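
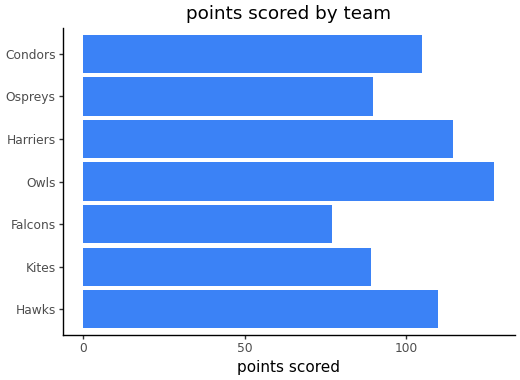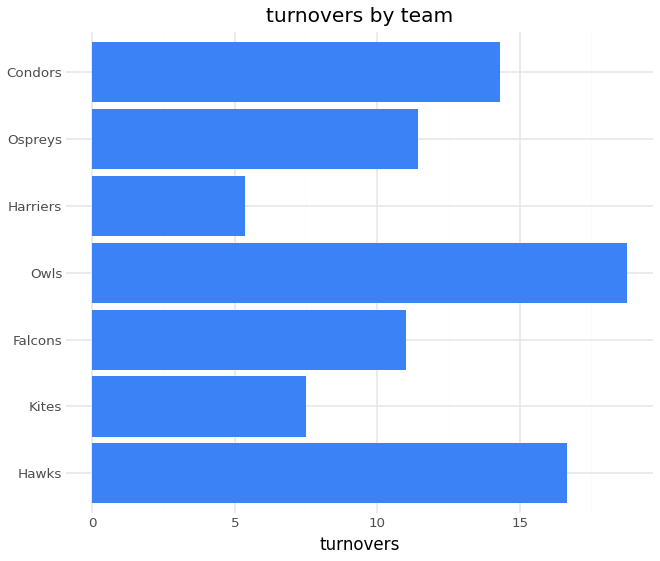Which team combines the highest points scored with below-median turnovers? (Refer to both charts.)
Harriers

Chart 2 median turnovers ≈ 12; below-median teams: Kites, Falcons, Harriers. Among those, Harriers has the highest points scored (≈ 120).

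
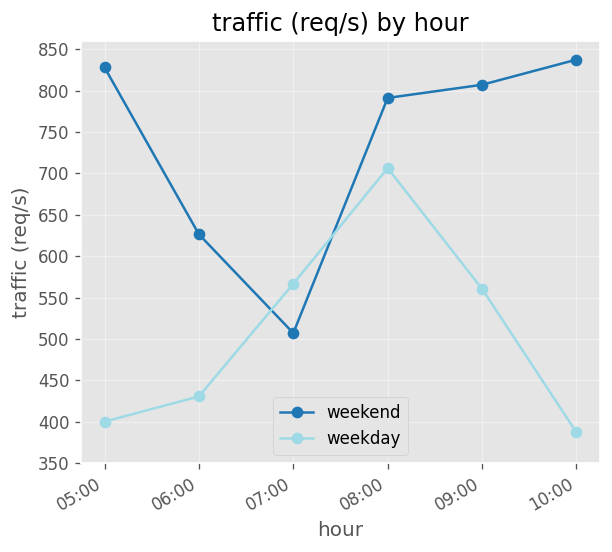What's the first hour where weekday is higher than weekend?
07:00

06:00: weekday ≈ 450 vs weekend ≈ 650 (not yet); 07:00: weekday ≈ 550 vs weekend ≈ 500 (first crossover).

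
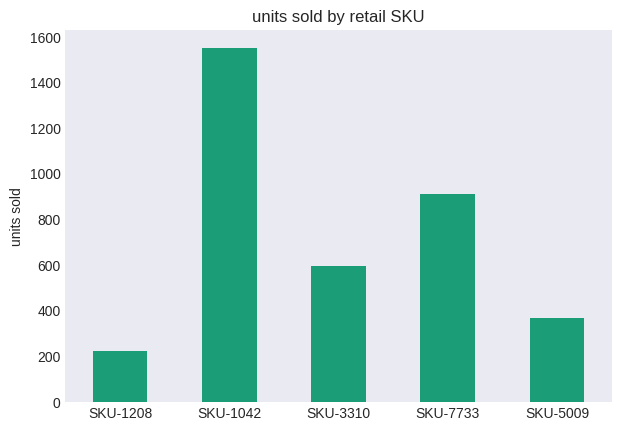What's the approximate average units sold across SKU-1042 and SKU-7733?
≈ 1300

(1600 + 1000) / 2 ≈ 1300.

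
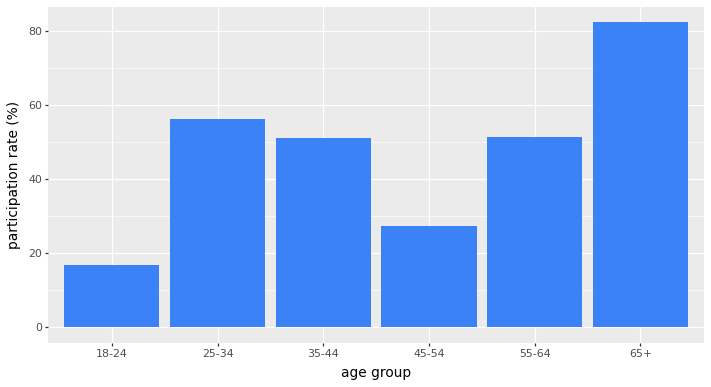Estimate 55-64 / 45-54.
55-64 ≈ 50, 45-54 ≈ 30; 50/30 ≈ 1.67.

≈ 1.67×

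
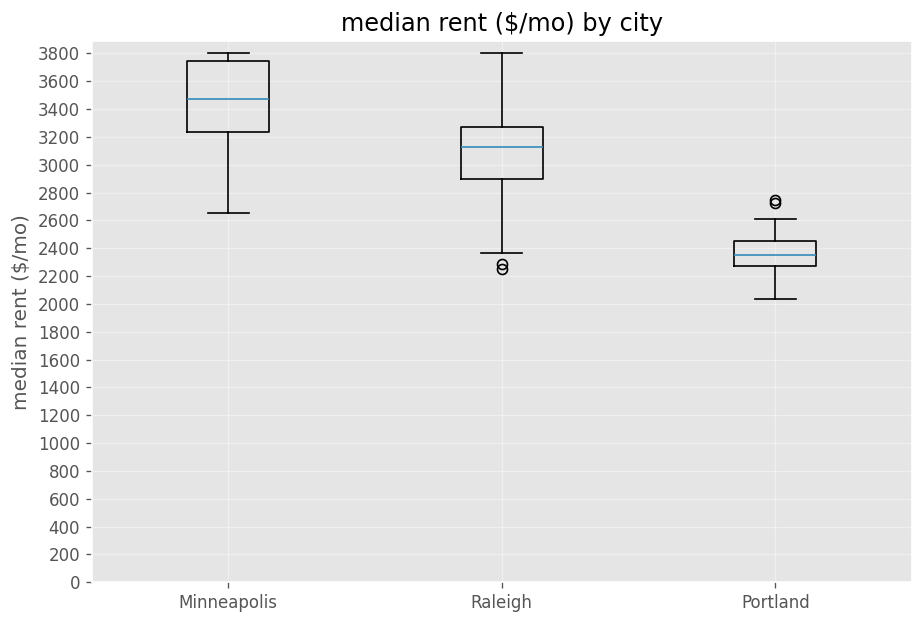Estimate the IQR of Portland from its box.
Q3 ≈ 2400, Q1 ≈ 2200; IQR ≈ 200.

≈ 200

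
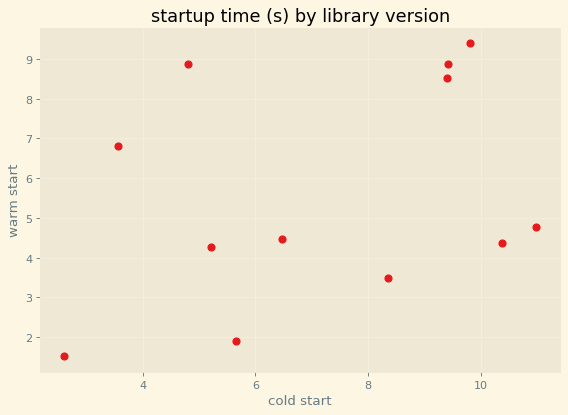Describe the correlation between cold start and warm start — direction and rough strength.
positive, weak

Points are positively correlated; weak (|r| ≈ 0.3).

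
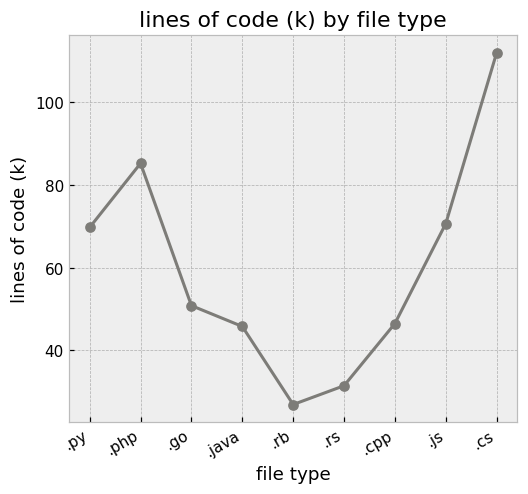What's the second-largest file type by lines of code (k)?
Top 3: .cs ≈ 110, .php ≈ 90, .js ≈ 70.

.php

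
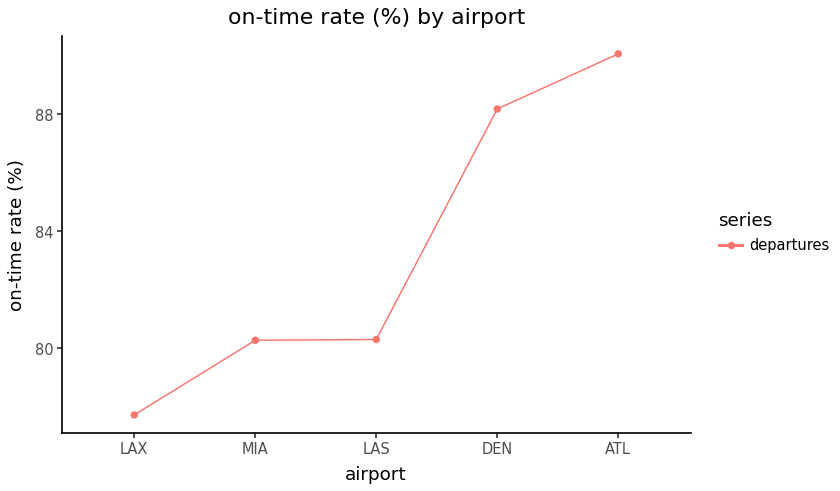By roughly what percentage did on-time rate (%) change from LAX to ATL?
≈ +15.4%

LAX ≈ 78, ATL ≈ 90; (90 − 78) / 78 ≈ +15.4%.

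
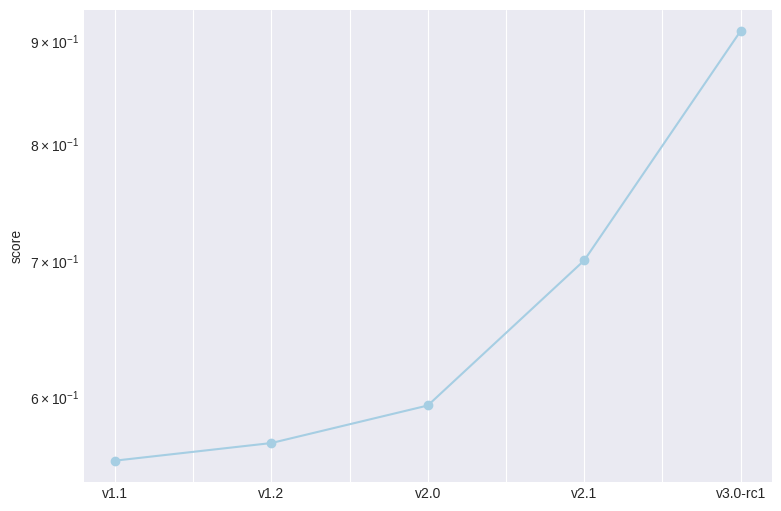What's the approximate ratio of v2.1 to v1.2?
≈ 1.27×

v2.1 ≈ 0.70, v1.2 ≈ 0.55; 0.70/0.55 ≈ 1.27.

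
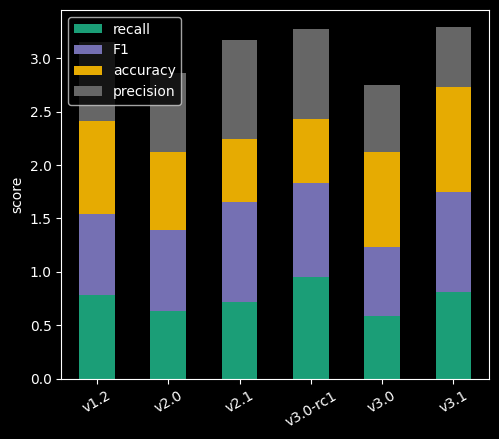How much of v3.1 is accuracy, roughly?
accuracy top ≈ 2.5, bottom ≈ 1.5; segment ≈ 1.0.

≈ 1.0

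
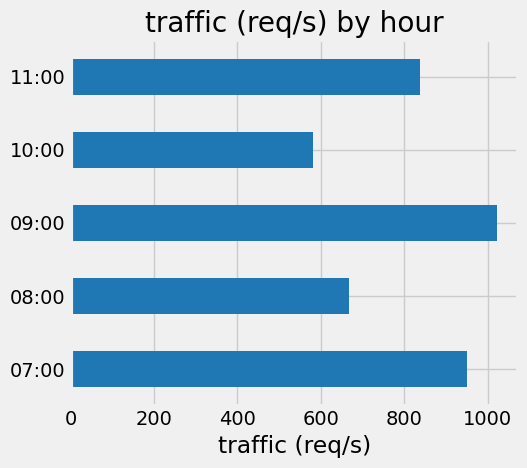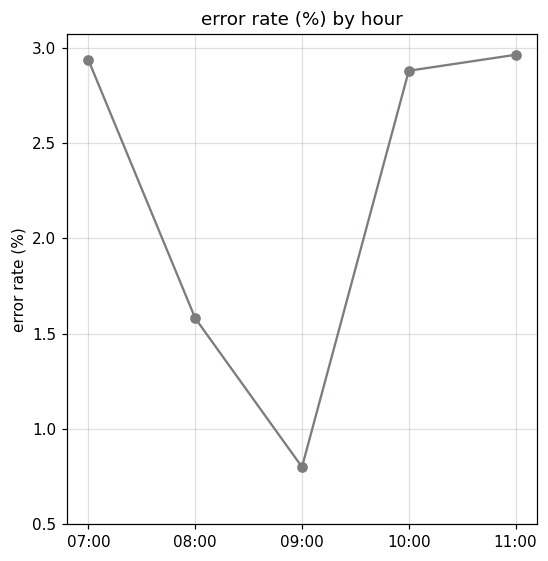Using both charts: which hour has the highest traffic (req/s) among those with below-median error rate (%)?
09:00

Chart 2 median error rate (%) ≈ 3; below-median hours: 08:00, 09:00. Among those, 09:00 has the highest traffic (req/s) (≈ 1000).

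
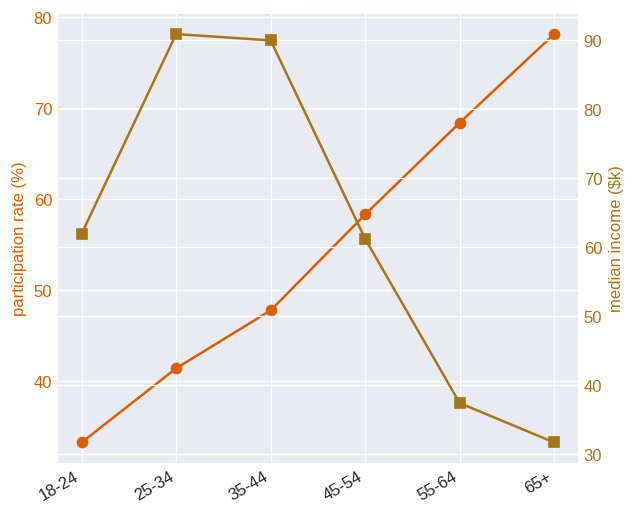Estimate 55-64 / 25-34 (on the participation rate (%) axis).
≈ 1.75×

55-64 ≈ 70, 25-34 ≈ 40; 70/40 ≈ 1.75.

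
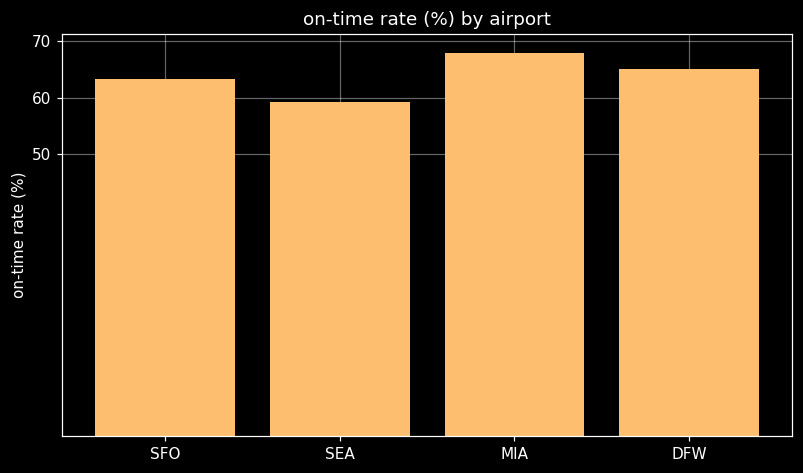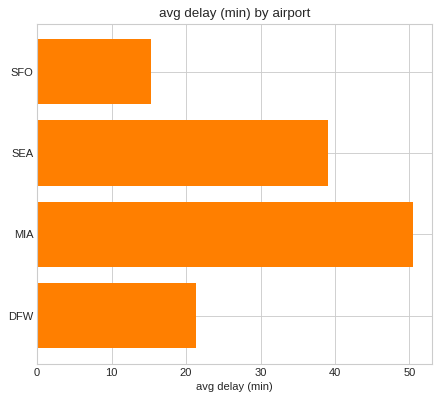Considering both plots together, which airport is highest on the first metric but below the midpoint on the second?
DFW

Chart 2 median avg delay (min) ≈ 30; below-median airports: SFO, DFW. Among those, DFW has the highest on-time rate (%) (≈ 70).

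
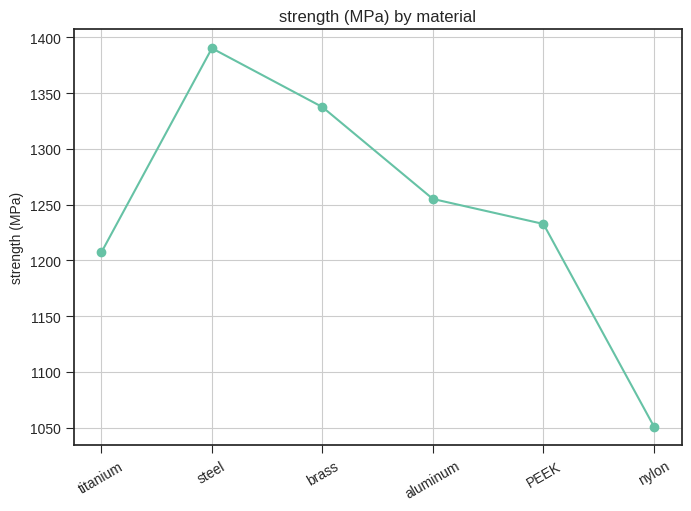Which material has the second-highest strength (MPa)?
Top 3: steel ≈ 1400, brass ≈ 1350, aluminum ≈ 1250.

brass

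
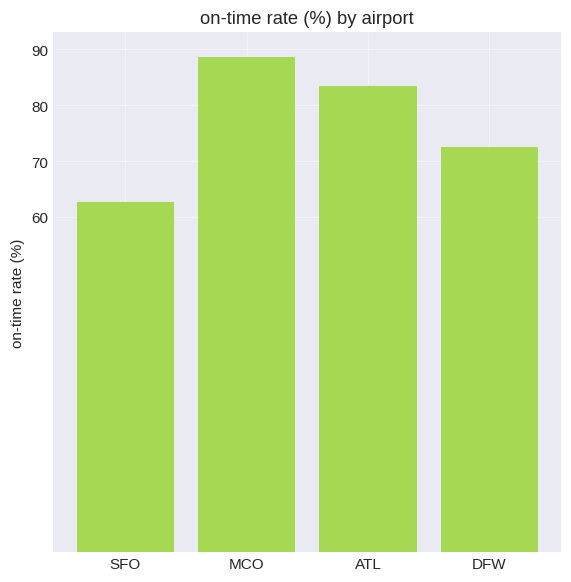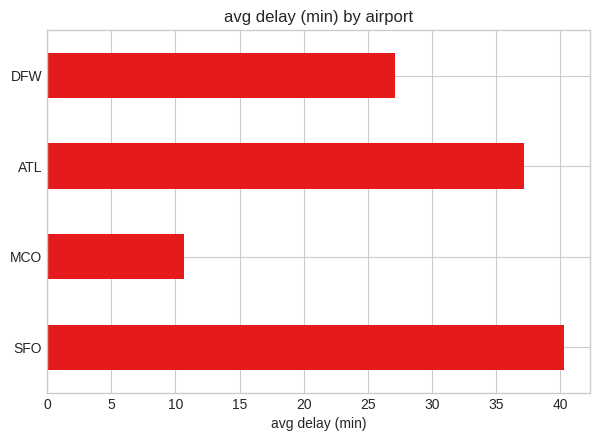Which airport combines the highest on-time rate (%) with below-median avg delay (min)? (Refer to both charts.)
Chart 2 median avg delay (min) ≈ 30; below-median airports: MCO, DFW. Among those, MCO has the highest on-time rate (%) (≈ 90).

MCO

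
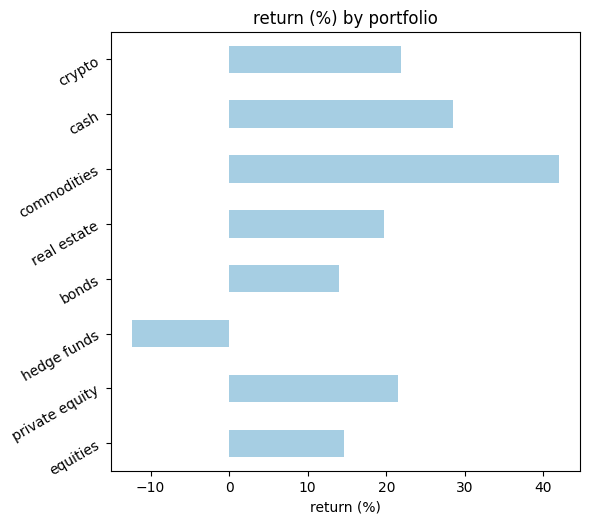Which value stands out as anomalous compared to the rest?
hedge funds

hedge funds ≈ -10; the rest sit between ≈ 15 and ≈ 40.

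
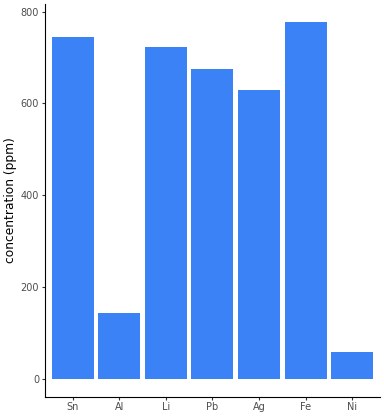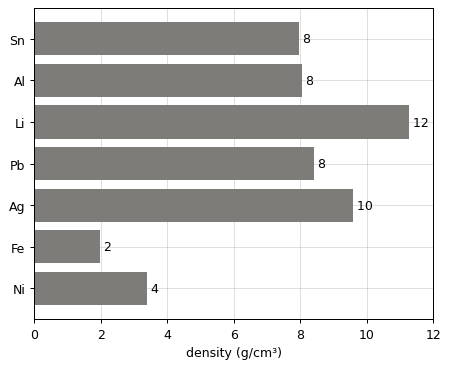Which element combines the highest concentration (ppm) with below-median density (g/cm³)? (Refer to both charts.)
Fe

Chart 2 median density (g/cm³) ≈ 8; below-median elements: Sn, Fe, Ni. Among those, Fe has the highest concentration (ppm) (≈ 800).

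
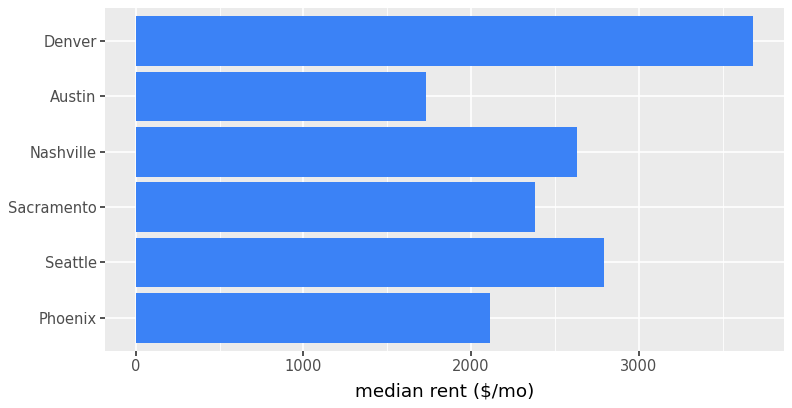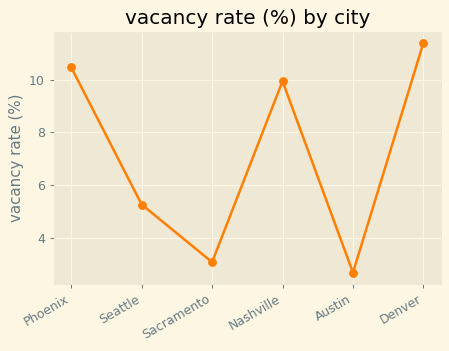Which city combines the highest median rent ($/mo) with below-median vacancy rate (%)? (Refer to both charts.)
Seattle

Chart 2 median vacancy rate (%) ≈ 8; below-median cities: Seattle, Sacramento, Austin. Among those, Seattle has the highest median rent ($/mo) (≈ 3000).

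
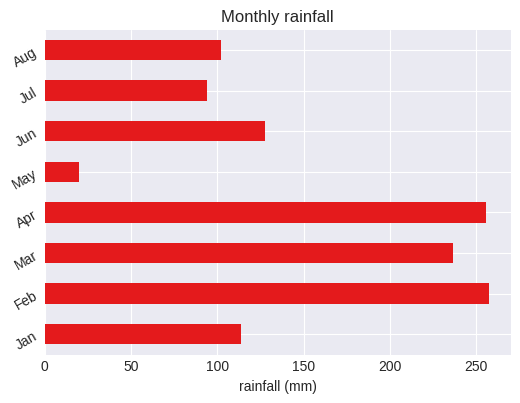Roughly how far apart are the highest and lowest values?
Max Feb ≈ 250, min May ≈ 25; range ≈ 225.

≈ 225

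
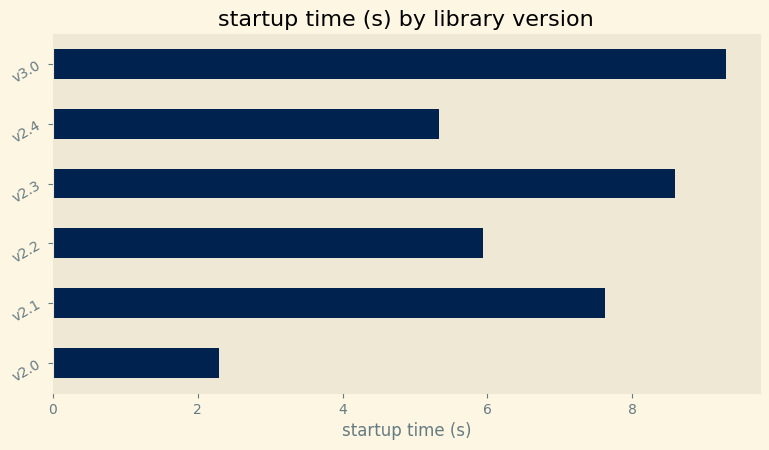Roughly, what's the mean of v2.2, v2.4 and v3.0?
(6 + 5 + 9) / 3 ≈ 7.

≈ 7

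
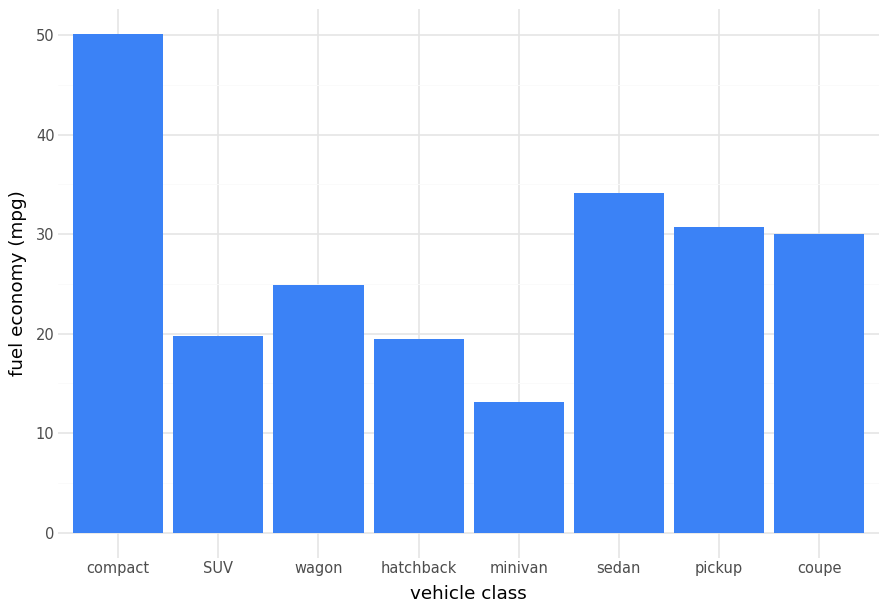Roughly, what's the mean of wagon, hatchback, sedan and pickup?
≈ 28

(25 + 20 + 35 + 30) / 4 ≈ 28.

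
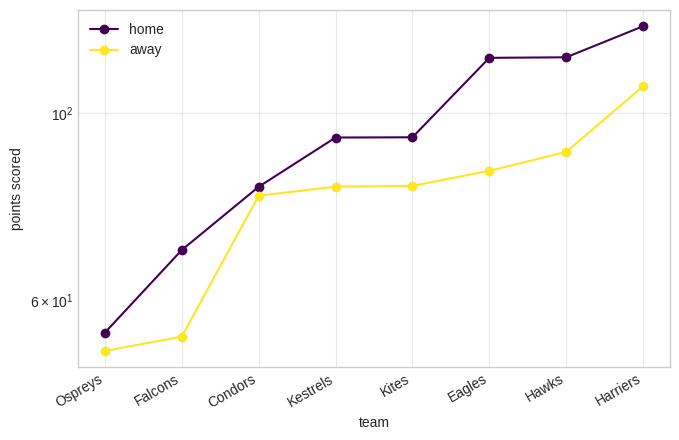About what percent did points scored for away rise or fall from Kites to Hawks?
≈ +12.5%

Kites ≈ 80, Hawks ≈ 90; (90 − 80) / 80 ≈ +12.5%.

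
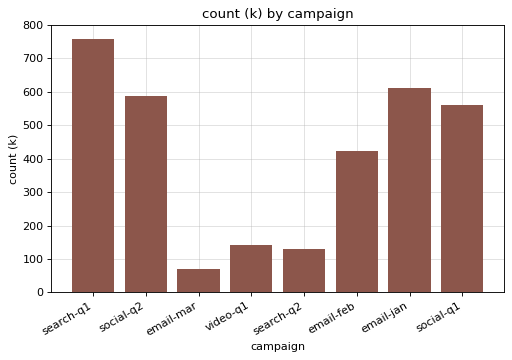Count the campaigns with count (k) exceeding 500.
Above 500: search-q1, social-q2, email-jan, social-q1.

4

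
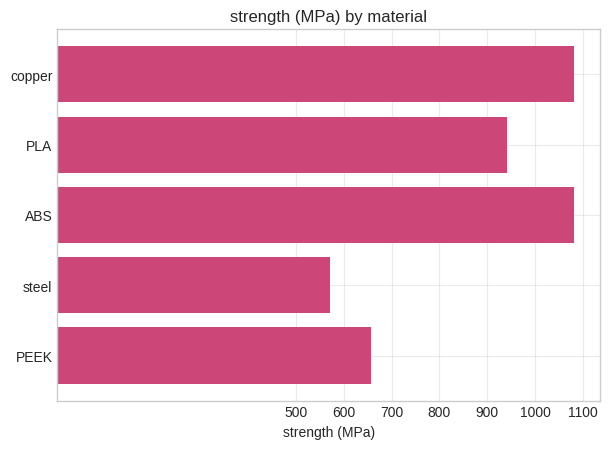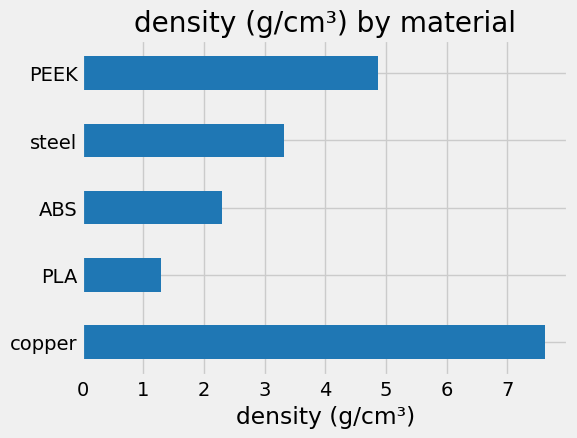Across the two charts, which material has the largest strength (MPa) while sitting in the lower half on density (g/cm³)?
ABS

Chart 2 median density (g/cm³) ≈ 3; below-median materials: PLA, ABS. Among those, ABS has the highest strength (MPa) (≈ 1100).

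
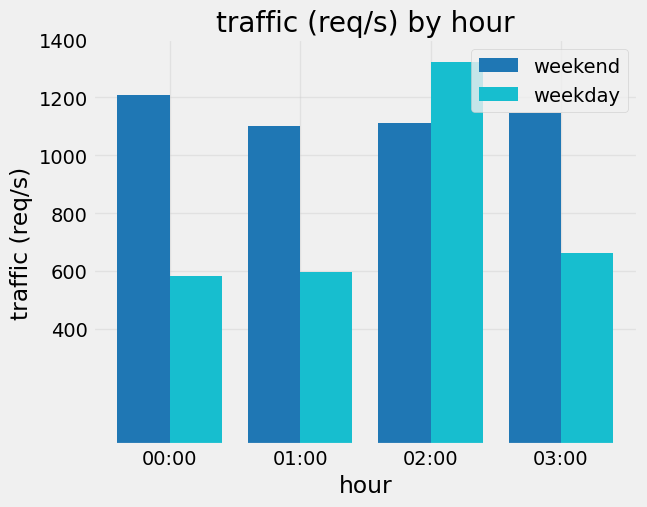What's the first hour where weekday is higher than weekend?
02:00

01:00: weekday ≈ 600 vs weekend ≈ 1000 (not yet); 02:00: weekday ≈ 1400 vs weekend ≈ 1200 (first crossover).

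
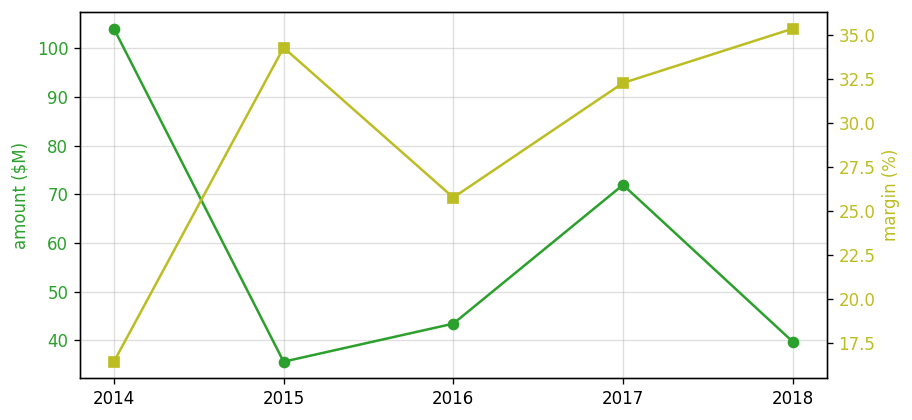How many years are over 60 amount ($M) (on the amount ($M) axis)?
2

Above 60: 2014, 2017.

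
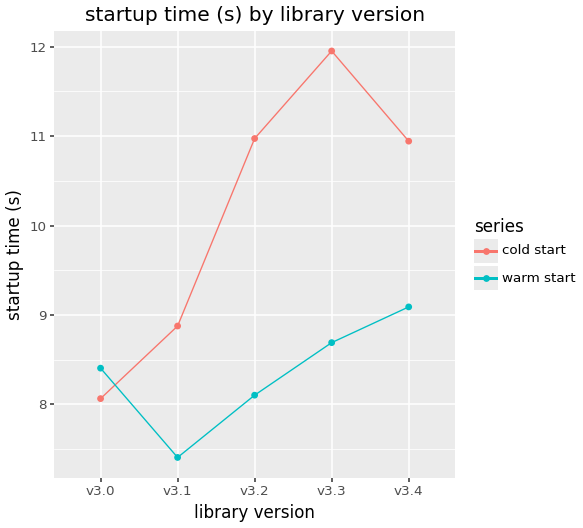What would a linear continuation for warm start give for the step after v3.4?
≈ 9.5

Last three: 8.0, 8.5, 9.0 → slope ≈ 0.5/step → next ≈ 9.5.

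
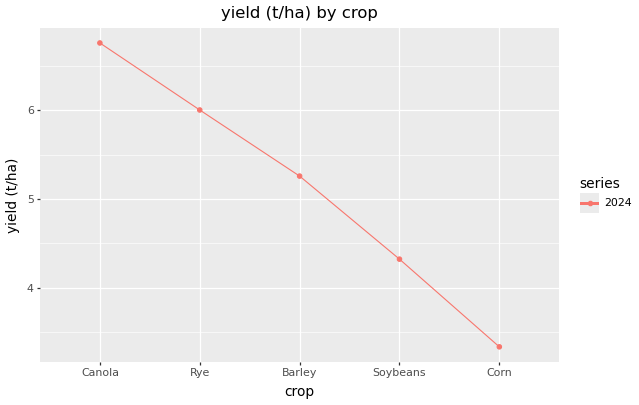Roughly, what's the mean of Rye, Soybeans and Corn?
≈ 4.67

(6.0 + 4.5 + 3.5) / 3 ≈ 4.67.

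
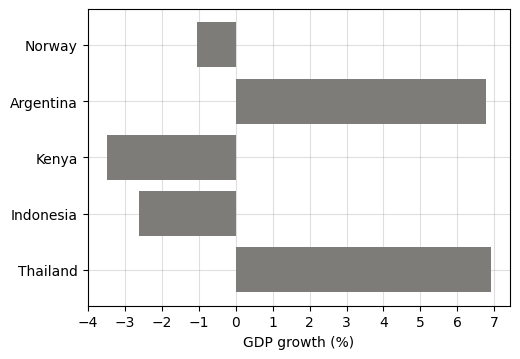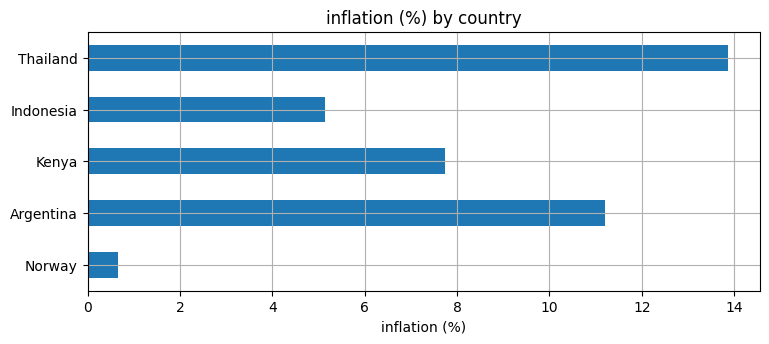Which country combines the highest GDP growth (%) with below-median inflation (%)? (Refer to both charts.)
Chart 2 median inflation (%) ≈ 8; below-median countries: Norway, Indonesia. Among those, Norway has the highest GDP growth (%) (≈ -1).

Norway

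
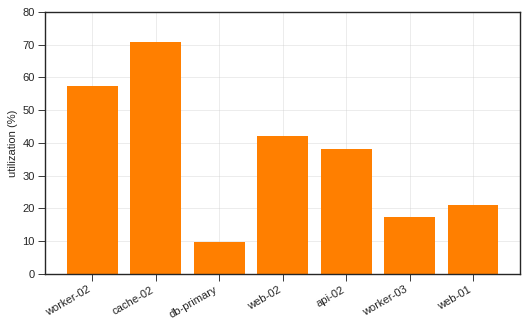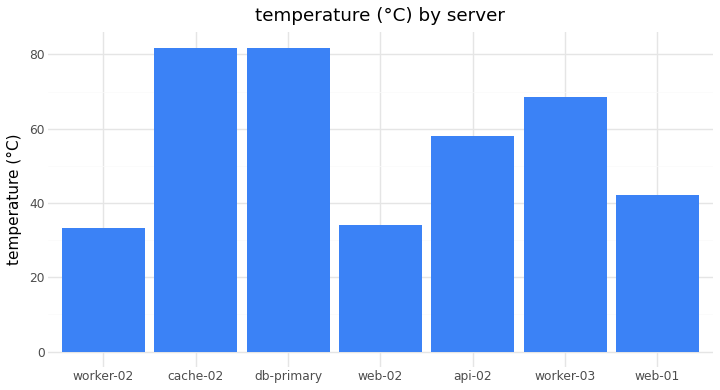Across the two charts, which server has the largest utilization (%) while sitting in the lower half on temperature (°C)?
worker-02

Chart 2 median temperature (°C) ≈ 60; below-median servers: worker-02, web-02, web-01. Among those, worker-02 has the highest utilization (%) (≈ 60).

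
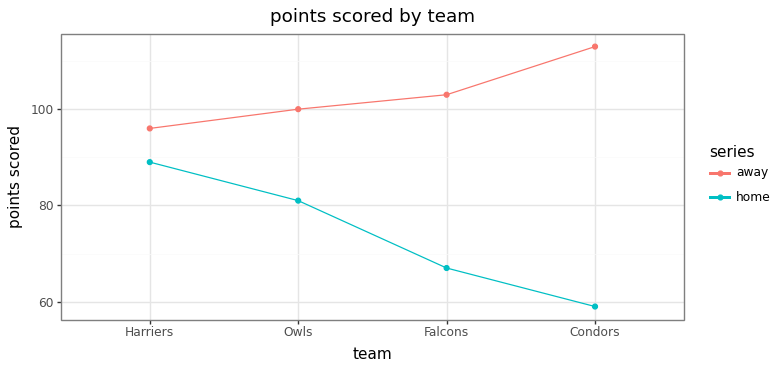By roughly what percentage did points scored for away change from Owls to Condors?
Owls ≈ 100, Condors ≈ 115; (115 − 100) / 100 ≈ +15%.

≈ +15%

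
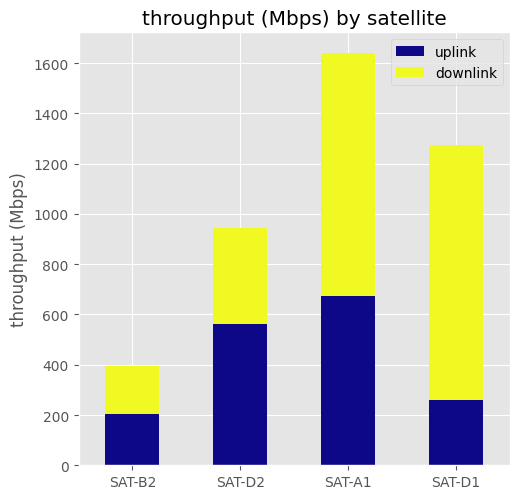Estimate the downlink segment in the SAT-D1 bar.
downlink top ≈ 1200, bottom ≈ 200; segment ≈ 1000.

≈ 1000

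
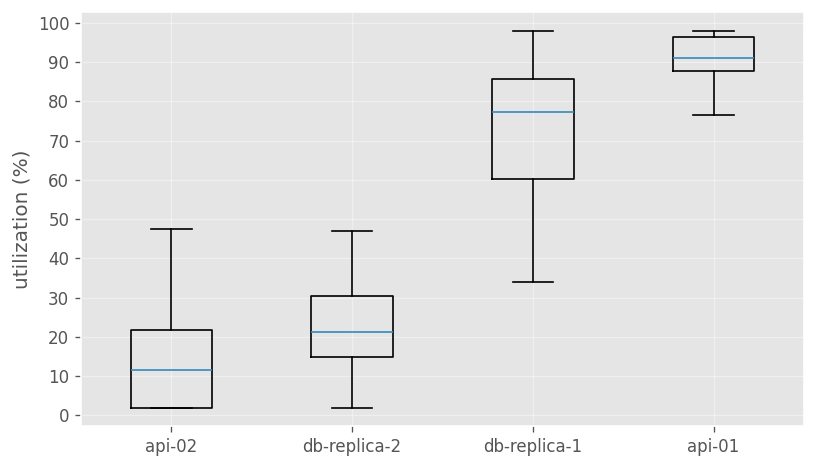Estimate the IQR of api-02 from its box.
≈ 20

Q3 ≈ 20, Q1 ≈ 0; IQR ≈ 20.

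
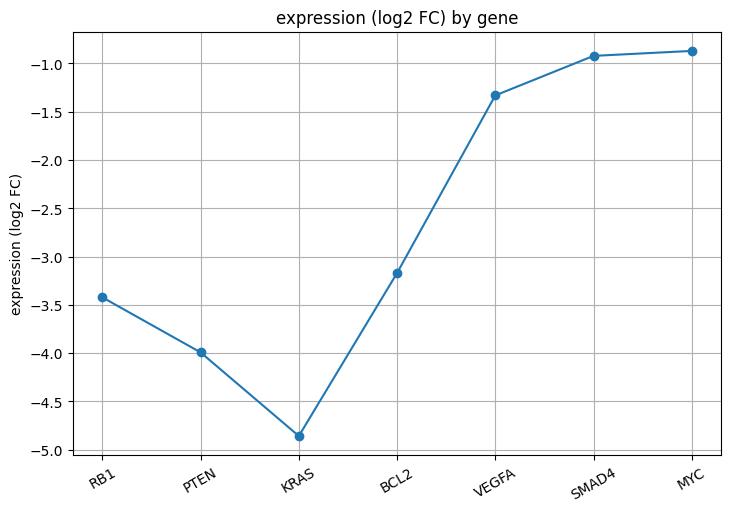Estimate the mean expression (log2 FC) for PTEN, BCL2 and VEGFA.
(-4.0 + -3.0 + -1.5) / 3 ≈ -2.83.

≈ -2.83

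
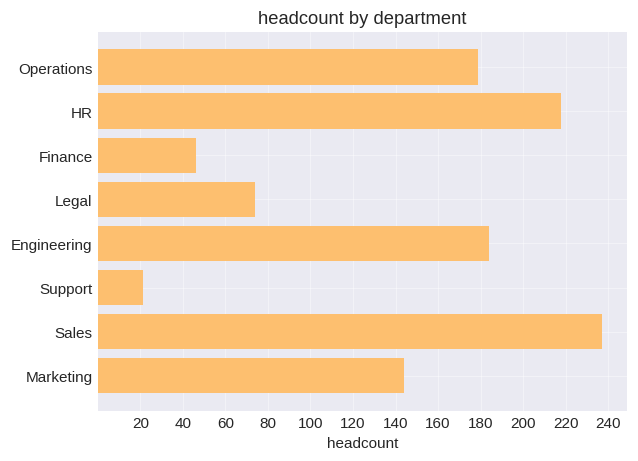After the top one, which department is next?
Top 3: Sales ≈ 240, HR ≈ 220, Engineering ≈ 180.

HR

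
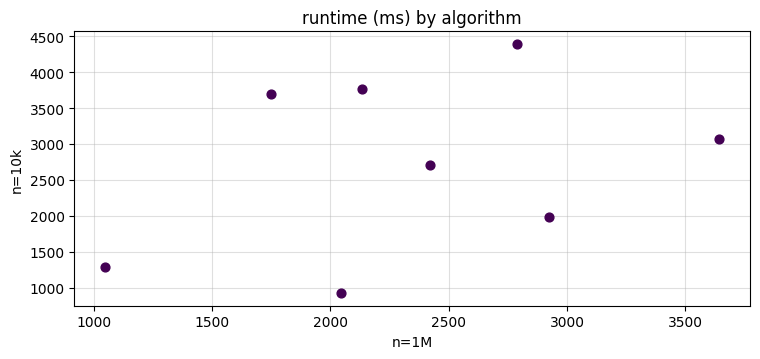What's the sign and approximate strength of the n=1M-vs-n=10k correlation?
Points are positively correlated; weak (|r| ≈ 0.3).

positive, weak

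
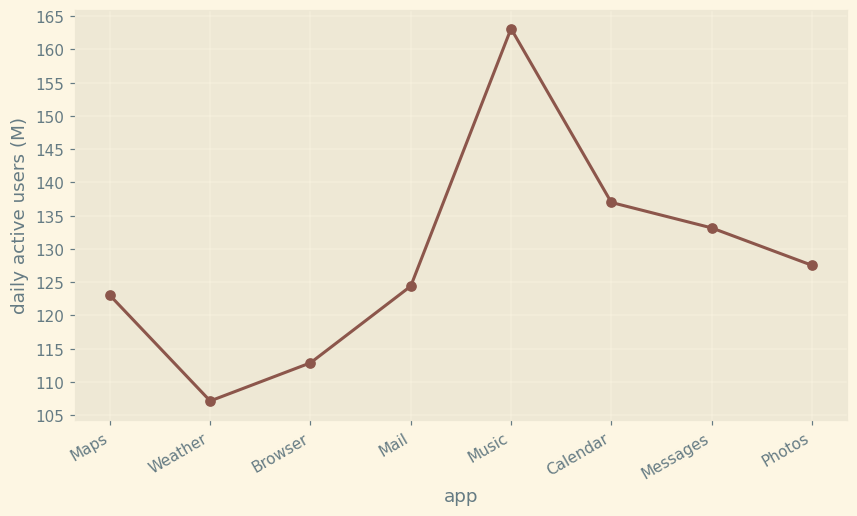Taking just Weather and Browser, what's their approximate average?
≈ 110

(105 + 115) / 2 ≈ 110.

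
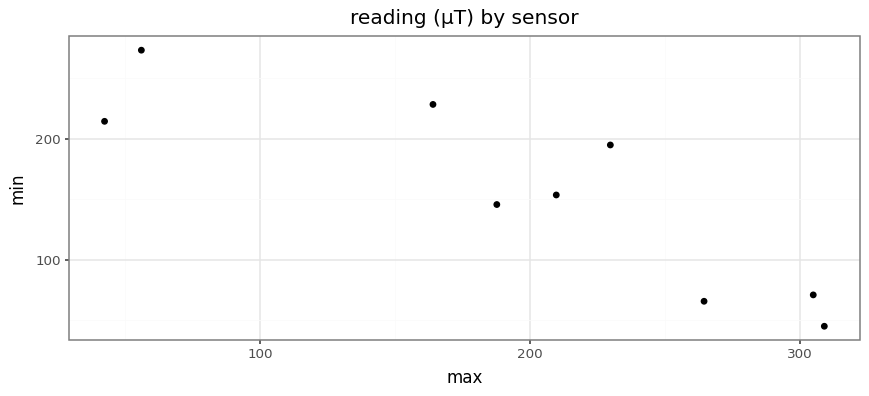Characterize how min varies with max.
Points are negatively correlated; strong (|r| ≈ 0.9).

negative, strong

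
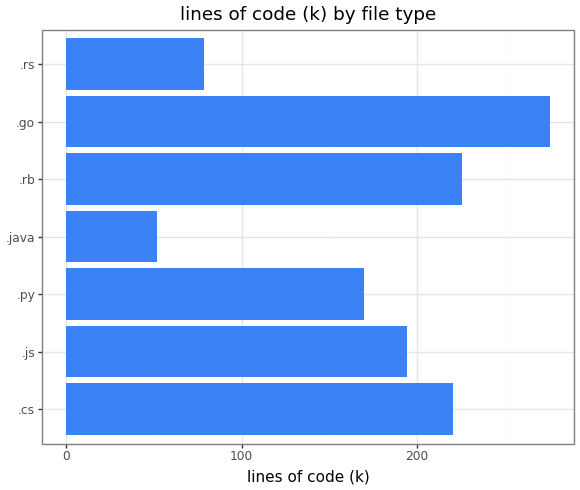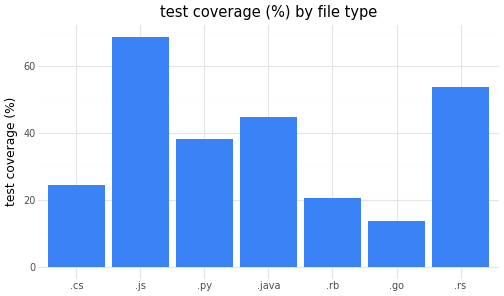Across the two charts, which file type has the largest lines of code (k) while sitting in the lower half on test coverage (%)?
.go

Chart 2 median test coverage (%) ≈ 40; below-median file types: .cs, .rb, .go. Among those, .go has the highest lines of code (k) (≈ 300).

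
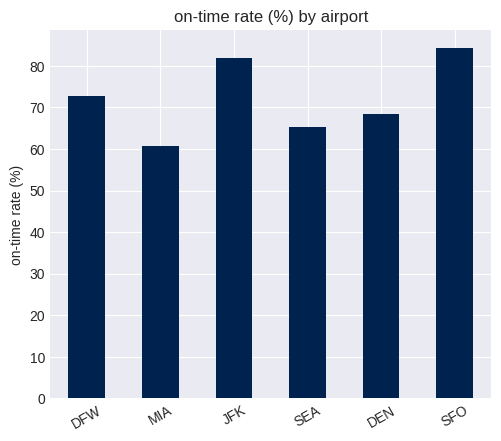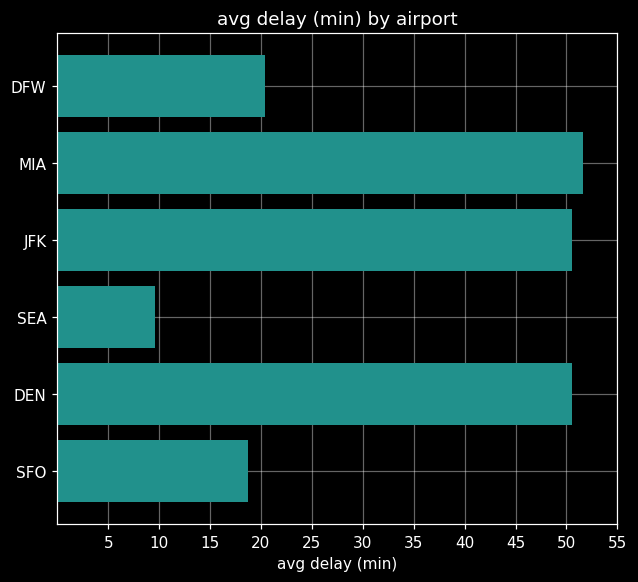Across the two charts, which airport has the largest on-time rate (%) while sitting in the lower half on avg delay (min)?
SFO

Chart 2 median avg delay (min) ≈ 35; below-median airports: DFW, SEA, SFO. Among those, SFO has the highest on-time rate (%) (≈ 80).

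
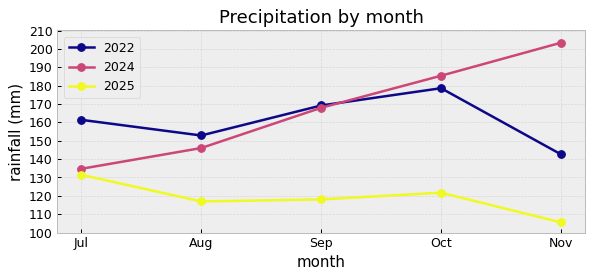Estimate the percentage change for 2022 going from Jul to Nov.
Jul ≈ 160, Nov ≈ 140; (140 − 160) / 160 ≈ -12.5%.

≈ -12.5%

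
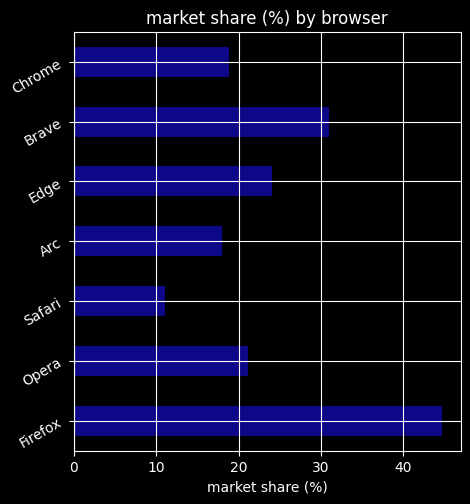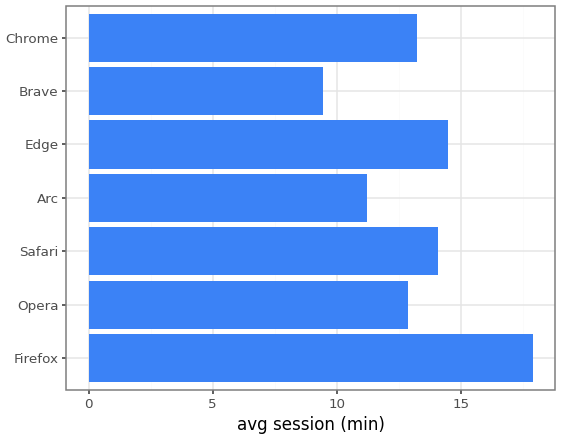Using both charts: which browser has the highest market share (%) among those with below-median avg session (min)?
Chart 2 median avg session (min) ≈ 14; below-median browsers: Opera, Arc, Brave. Among those, Brave has the highest market share (%) (≈ 30).

Brave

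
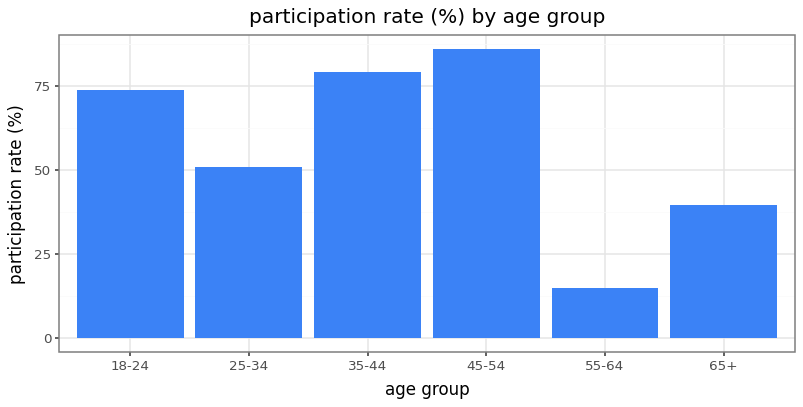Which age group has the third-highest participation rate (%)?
18-24

Top 4: 45-54 ≈ 90, 35-44 ≈ 80, 18-24 ≈ 70, 25-34 ≈ 50.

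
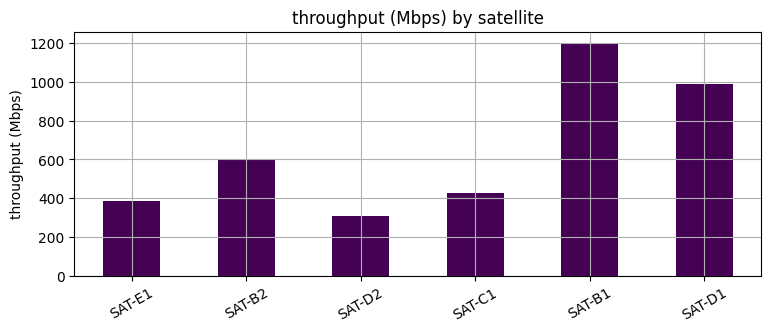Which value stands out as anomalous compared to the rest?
SAT-B1

SAT-B1 ≈ 1200; the rest sit between ≈ 300 and ≈ 1000.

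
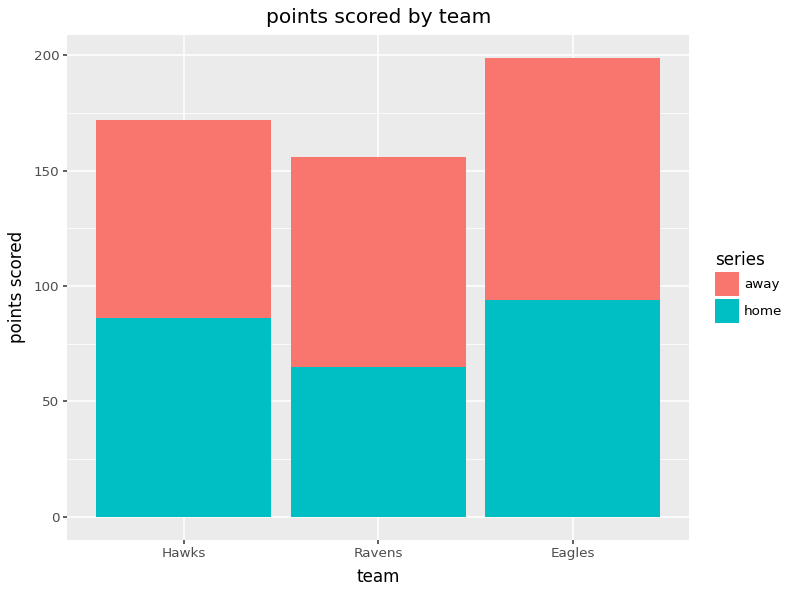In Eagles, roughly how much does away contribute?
≈ 100

away top ≈ 200, bottom ≈ 100; segment ≈ 100.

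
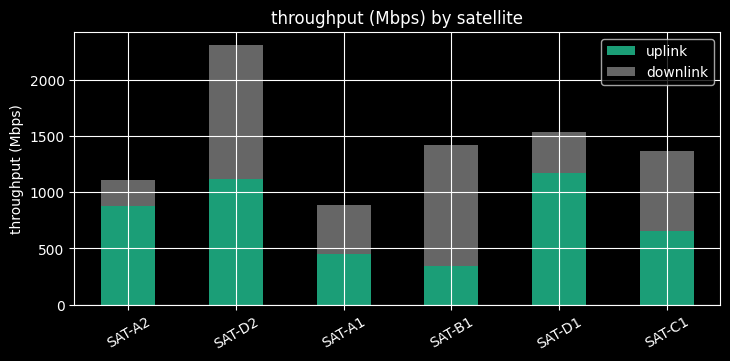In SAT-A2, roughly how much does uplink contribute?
uplink top ≈ 800, bottom ≈ 0; segment ≈ 800.

≈ 800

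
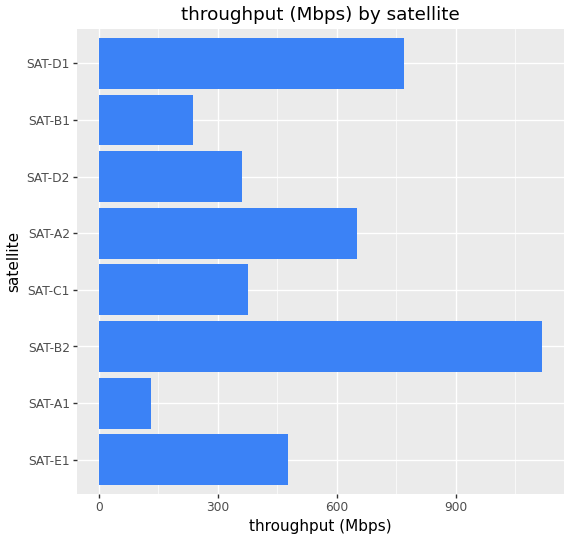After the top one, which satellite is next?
SAT-D1

Top 3: SAT-B2 ≈ 1100, SAT-D1 ≈ 800, SAT-A2 ≈ 700.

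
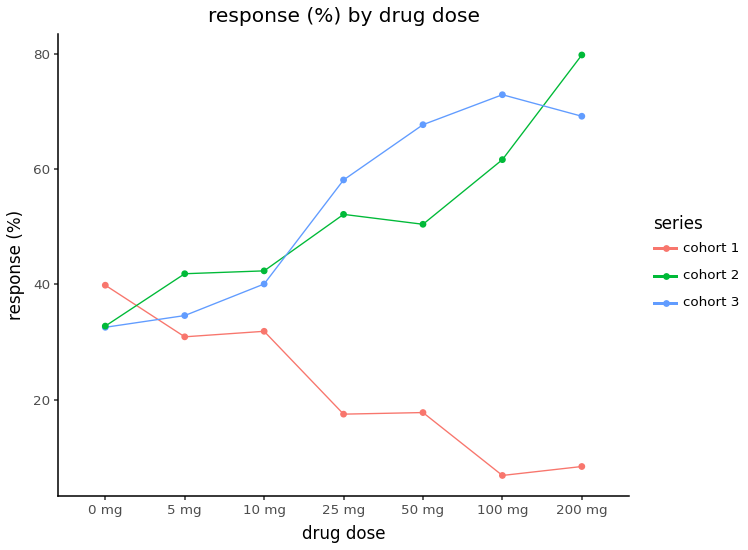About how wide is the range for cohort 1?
≈ 30

Max 0 mg ≈ 40, min 100 mg ≈ 10; range ≈ 30.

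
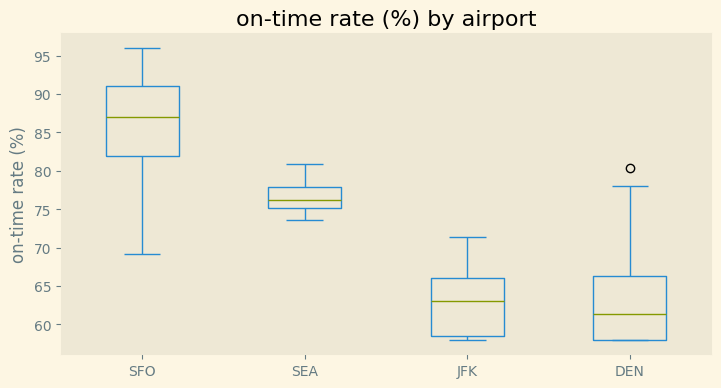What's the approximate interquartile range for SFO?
Q3 ≈ 90, Q1 ≈ 80; IQR ≈ 10.

≈ 10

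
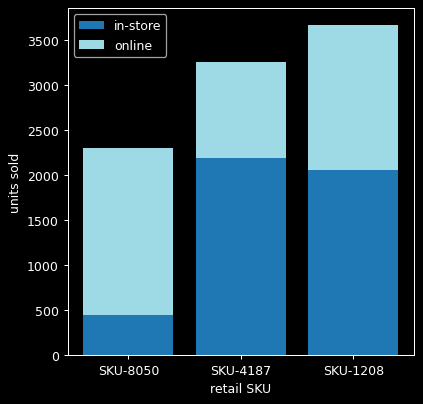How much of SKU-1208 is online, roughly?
online top ≈ 3500, bottom ≈ 2000; segment ≈ 1500.

≈ 1500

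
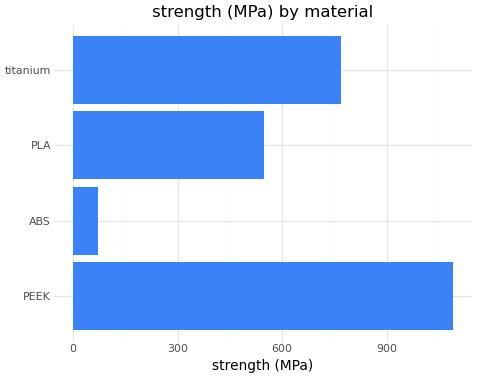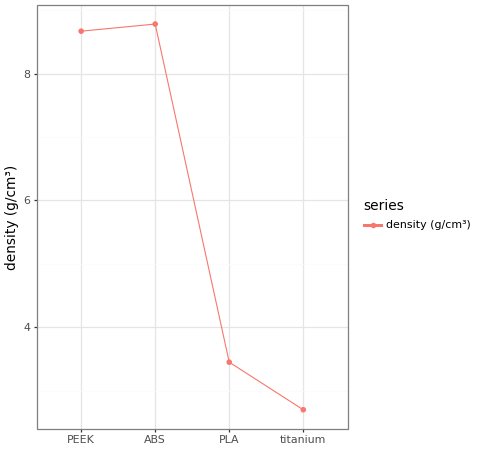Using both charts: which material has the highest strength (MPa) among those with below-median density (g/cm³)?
Chart 2 median density (g/cm³) ≈ 6; below-median materials: PLA, titanium. Among those, titanium has the highest strength (MPa) (≈ 800).

titanium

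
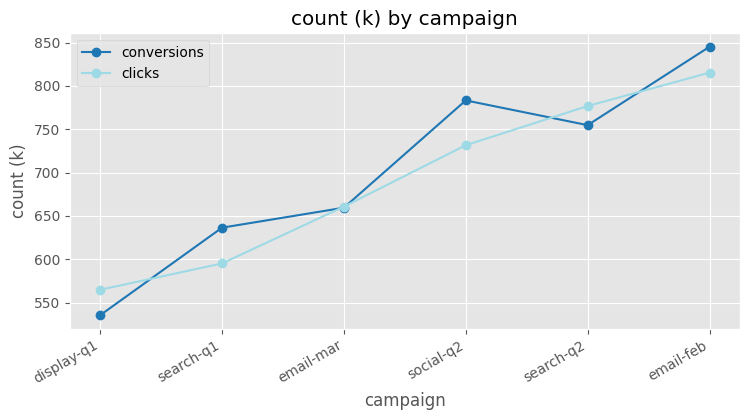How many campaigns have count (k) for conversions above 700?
Above 700: social-q2, search-q2, email-feb.

3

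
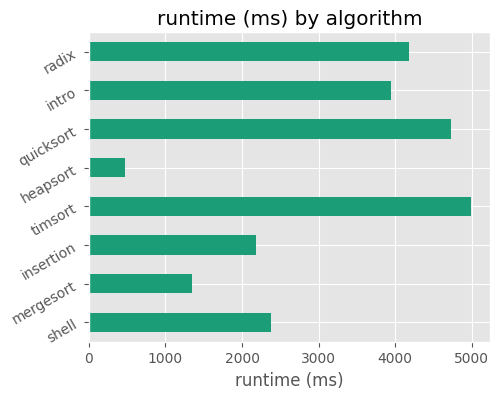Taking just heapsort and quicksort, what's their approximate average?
≈ 2500

(500 + 4500) / 2 ≈ 2500.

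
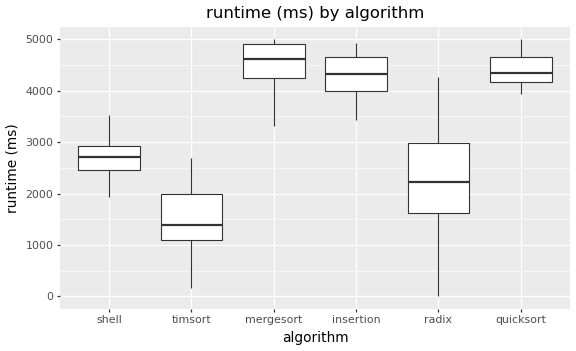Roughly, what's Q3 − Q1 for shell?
≈ 500

Q3 ≈ 3000, Q1 ≈ 2500; IQR ≈ 500.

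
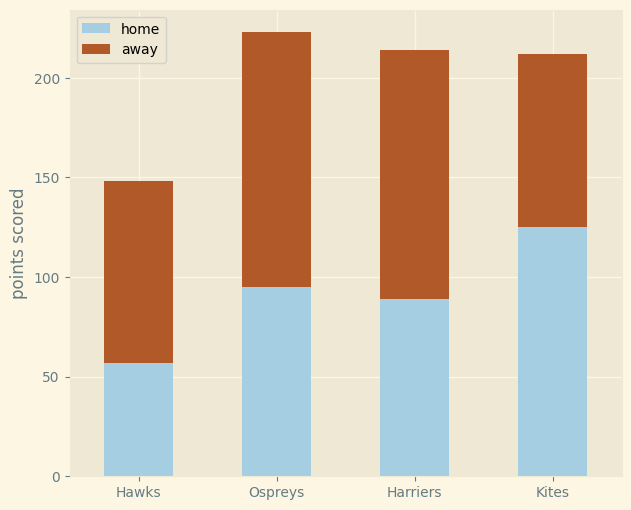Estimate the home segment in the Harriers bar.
≈ 80

home top ≈ 80, bottom ≈ 0; segment ≈ 80.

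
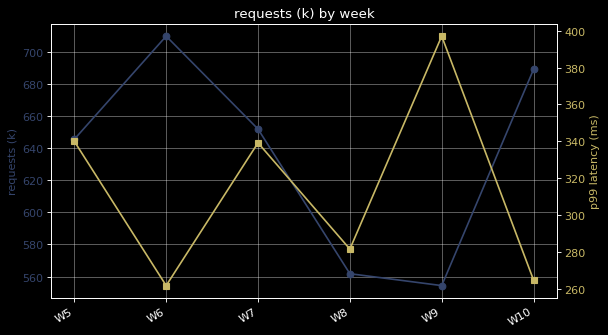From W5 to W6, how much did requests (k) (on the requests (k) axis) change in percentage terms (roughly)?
≈ +9.4%

W5 ≈ 640, W6 ≈ 700; (700 − 640) / 640 ≈ +9.4%.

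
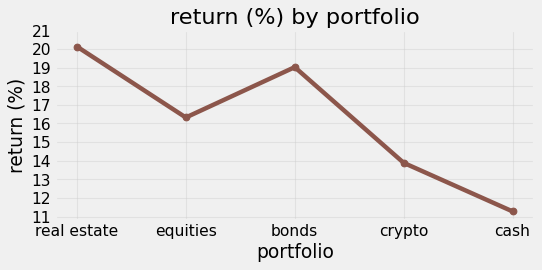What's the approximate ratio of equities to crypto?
equities ≈ 16, crypto ≈ 14; 16/14 ≈ 1.14.

≈ 1.14×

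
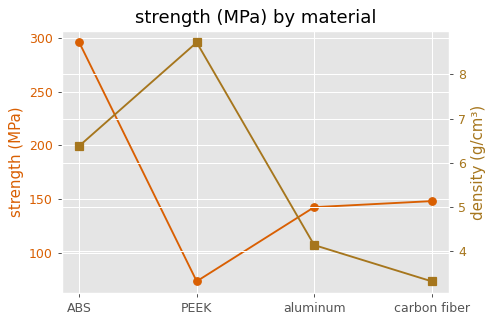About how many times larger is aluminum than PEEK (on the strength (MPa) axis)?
aluminum ≈ 140, PEEK ≈ 80; 140/80 ≈ 1.75.

≈ 1.75×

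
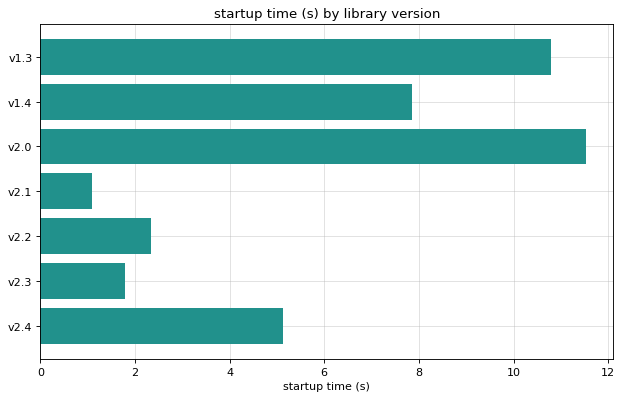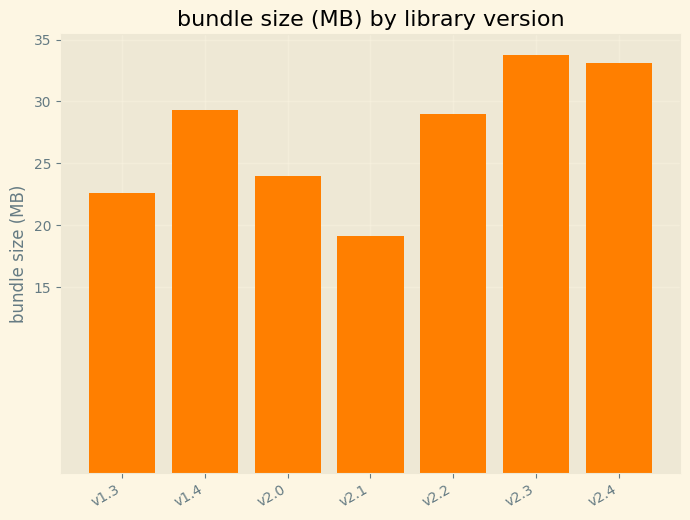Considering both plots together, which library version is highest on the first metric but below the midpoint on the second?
Chart 2 median bundle size (MB) ≈ 30; below-median library versions: v1.3, v2.0, v2.1. Among those, v2.0 has the highest startup time (s) (≈ 12).

v2.0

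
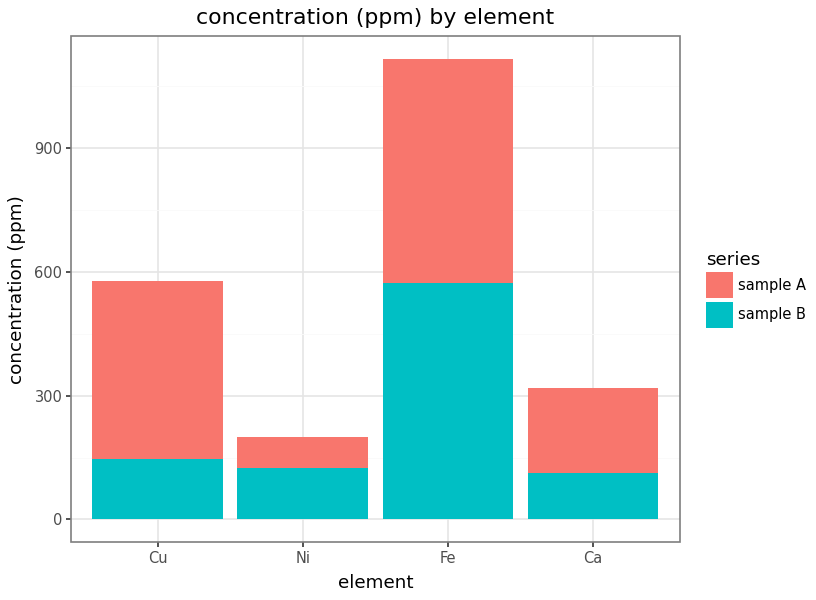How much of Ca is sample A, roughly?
≈ 200

sample A top ≈ 300, bottom ≈ 100; segment ≈ 200.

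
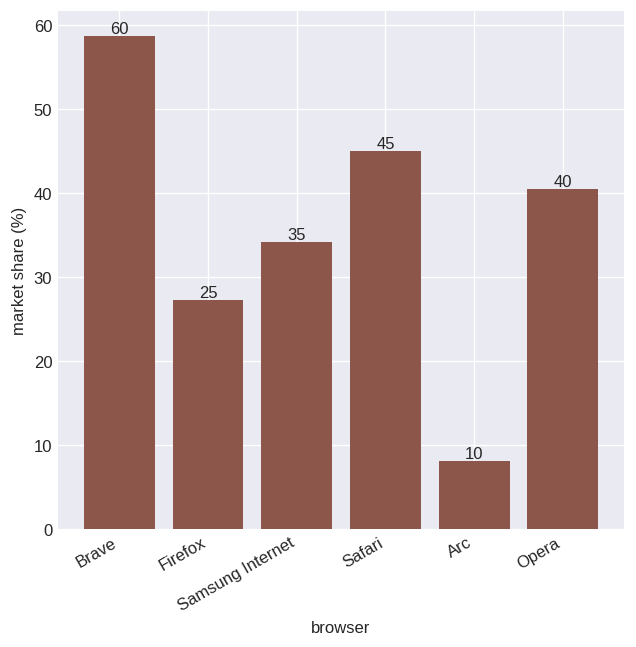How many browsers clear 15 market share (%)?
Above 15: Brave, Firefox, Samsung Internet, Safari, Opera.

5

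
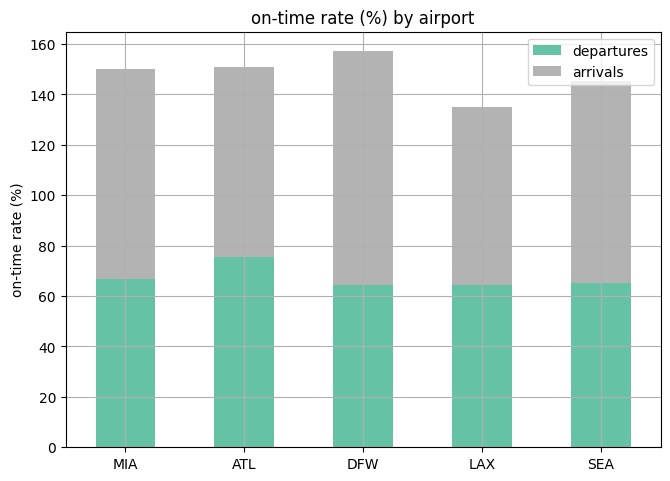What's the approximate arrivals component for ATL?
arrivals top ≈ 160, bottom ≈ 80; segment ≈ 80.

≈ 80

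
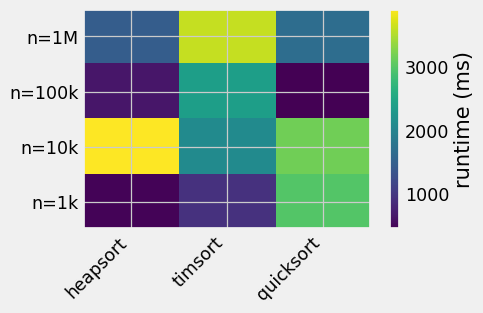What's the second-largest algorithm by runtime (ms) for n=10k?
quicksort

Top 3 for n=10k: heapsort ≈ 4000, quicksort ≈ 3000, timsort ≈ 2000.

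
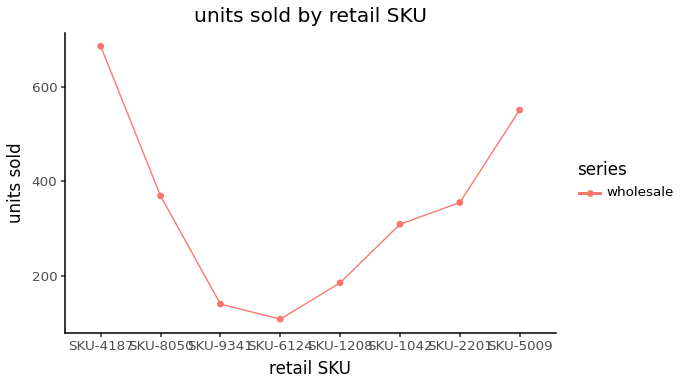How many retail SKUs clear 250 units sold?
5

Above 250: SKU-4187, SKU-8050, SKU-1042, SKU-2201, SKU-5009.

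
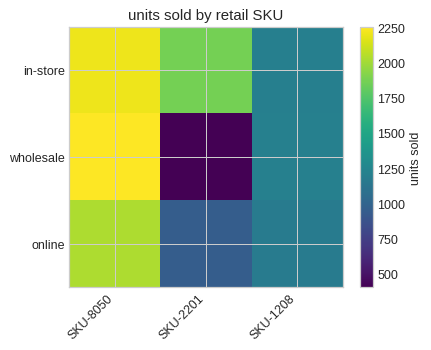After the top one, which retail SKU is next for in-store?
SKU-2201

Top 3 for in-store: SKU-8050 ≈ 2200, SKU-2201 ≈ 1800, SKU-1208 ≈ 1200.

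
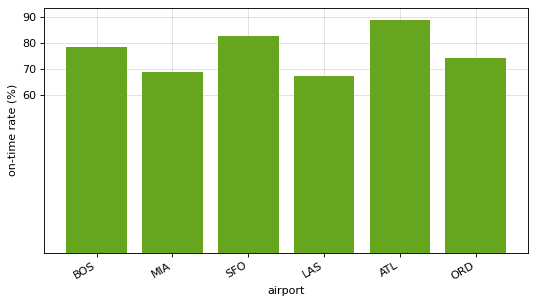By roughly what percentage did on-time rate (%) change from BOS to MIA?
≈ -12.5%

BOS ≈ 80, MIA ≈ 70; (70 − 80) / 80 ≈ -12.5%.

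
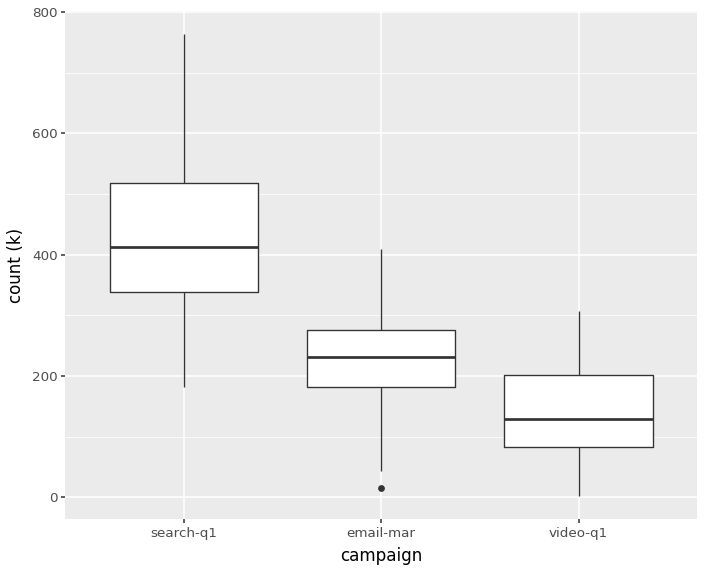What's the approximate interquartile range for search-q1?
≈ 175

Q3 ≈ 525, Q1 ≈ 350; IQR ≈ 175.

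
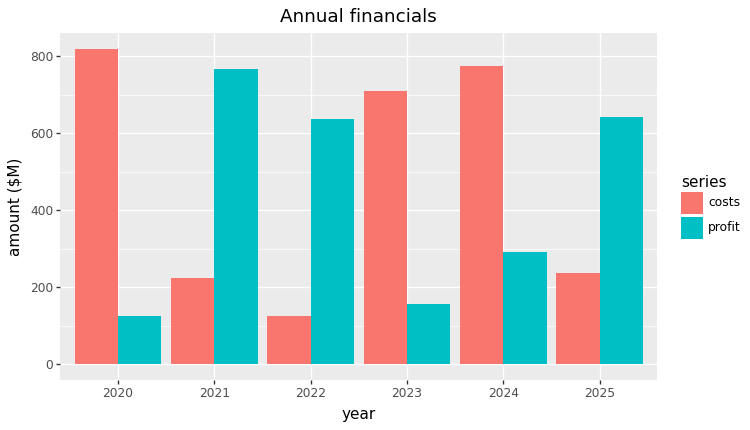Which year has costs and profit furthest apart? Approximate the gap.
2020, ≈ 700 $M

2020: costs ≈ 800, profit ≈ 100 → gap ≈ 700. Next-largest (2023) is only ≈ 500.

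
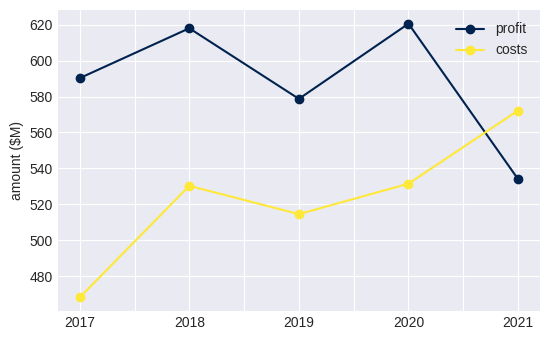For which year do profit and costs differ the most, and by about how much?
2017, ≈ 140 $M

2017: profit ≈ 600, costs ≈ 460 → gap ≈ 140. Next-largest (2020) is only ≈ 80.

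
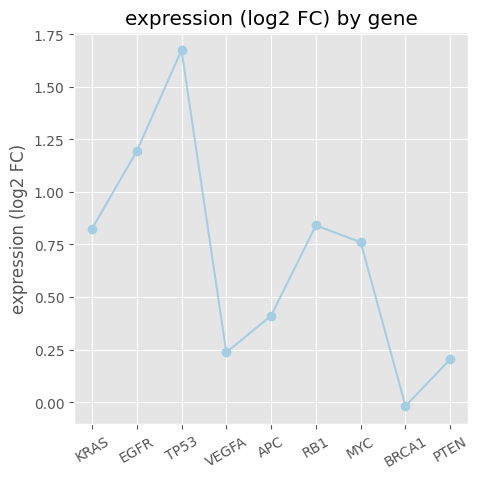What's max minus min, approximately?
≈ 1.6

Max TP53 ≈ 1.6, min BRCA1 ≈ 0.0; range ≈ 1.6.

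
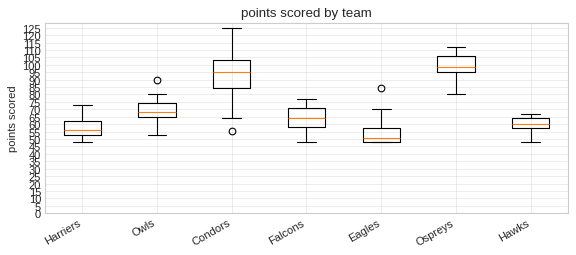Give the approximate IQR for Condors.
Q3 ≈ 105, Q1 ≈ 85; IQR ≈ 20.

≈ 20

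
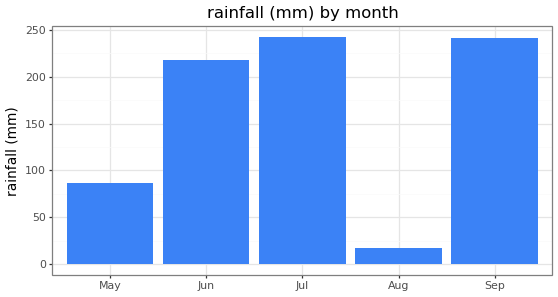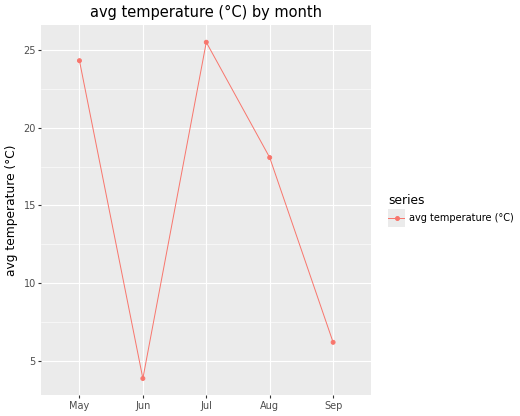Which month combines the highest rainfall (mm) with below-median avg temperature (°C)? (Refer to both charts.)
Sep

Chart 2 median avg temperature (°C) ≈ 20; below-median months: Jun, Sep. Among those, Sep has the highest rainfall (mm) (≈ 250).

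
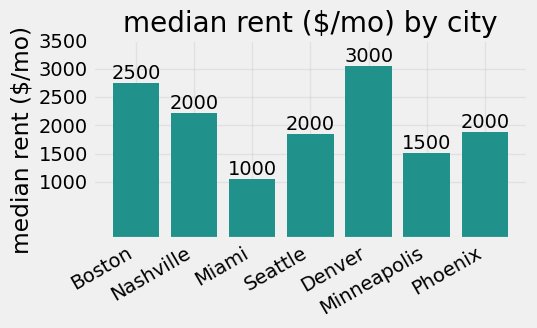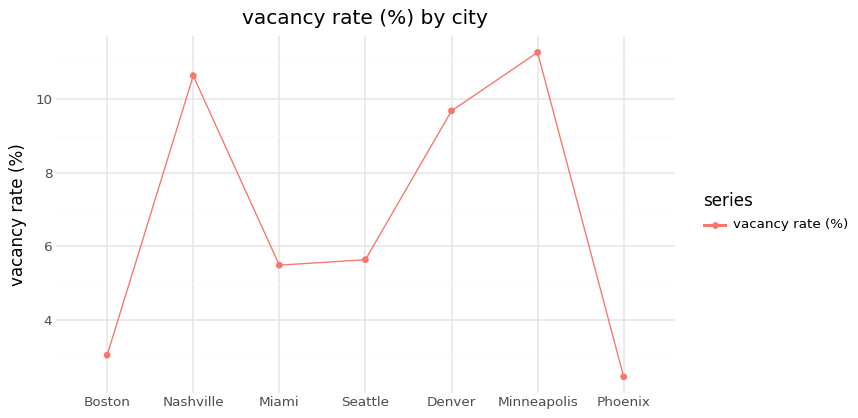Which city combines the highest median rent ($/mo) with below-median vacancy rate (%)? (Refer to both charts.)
Chart 2 median vacancy rate (%) ≈ 6; below-median cities: Boston, Miami, Phoenix. Among those, Boston has the highest median rent ($/mo) (≈ 2500).

Boston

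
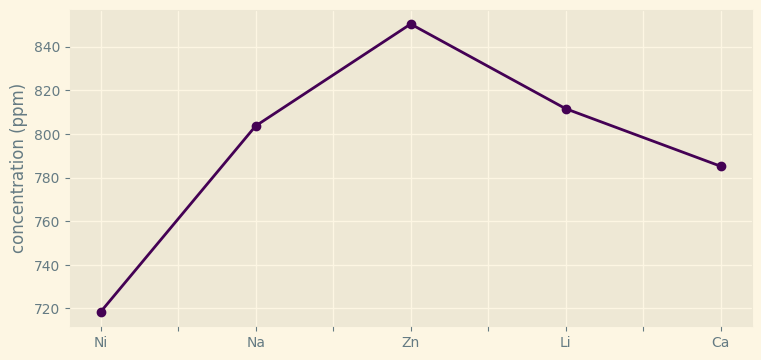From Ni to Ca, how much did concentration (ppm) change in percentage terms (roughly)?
≈ +8.3%

Ni ≈ 720, Ca ≈ 780; (780 − 720) / 720 ≈ +8.3%.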